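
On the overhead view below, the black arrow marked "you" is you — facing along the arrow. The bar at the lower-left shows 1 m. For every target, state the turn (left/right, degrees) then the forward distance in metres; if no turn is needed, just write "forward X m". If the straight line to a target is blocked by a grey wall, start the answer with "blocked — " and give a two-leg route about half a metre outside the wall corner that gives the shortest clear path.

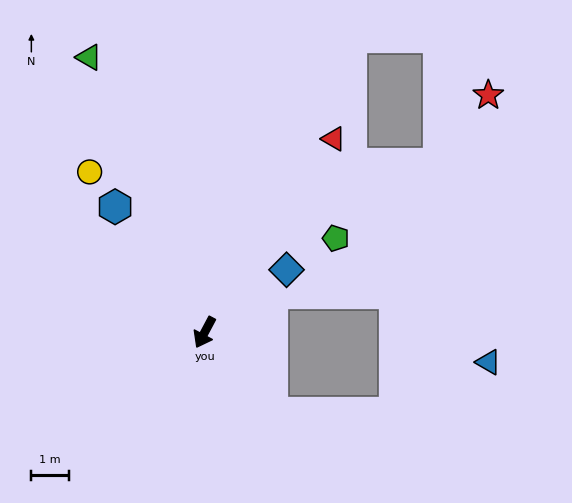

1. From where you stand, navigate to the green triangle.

turn right 129°, forward 8.0 m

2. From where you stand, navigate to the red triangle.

turn left 174°, forward 6.2 m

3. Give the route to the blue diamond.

turn left 155°, forward 2.8 m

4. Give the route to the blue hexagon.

turn right 117°, forward 4.1 m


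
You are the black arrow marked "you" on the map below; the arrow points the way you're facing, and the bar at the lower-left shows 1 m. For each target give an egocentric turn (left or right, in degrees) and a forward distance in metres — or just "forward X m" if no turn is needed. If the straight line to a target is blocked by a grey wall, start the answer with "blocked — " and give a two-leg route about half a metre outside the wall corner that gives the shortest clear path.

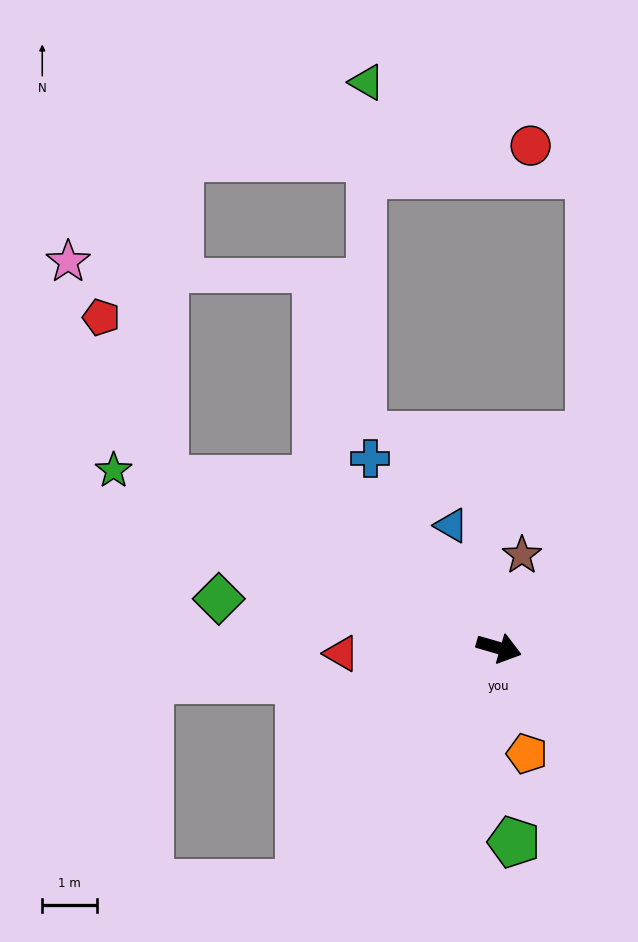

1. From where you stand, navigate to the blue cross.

turn left 140°, forward 4.2 m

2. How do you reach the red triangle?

turn right 162°, forward 2.9 m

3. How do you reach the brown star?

turn left 92°, forward 1.7 m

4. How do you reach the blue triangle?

turn left 127°, forward 2.4 m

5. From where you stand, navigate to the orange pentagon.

turn right 59°, forward 2.0 m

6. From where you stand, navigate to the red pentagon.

blocked — turn left 169°, forward 6.8 m, then turn right 41°, forward 3.2 m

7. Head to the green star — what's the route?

turn left 171°, forward 7.7 m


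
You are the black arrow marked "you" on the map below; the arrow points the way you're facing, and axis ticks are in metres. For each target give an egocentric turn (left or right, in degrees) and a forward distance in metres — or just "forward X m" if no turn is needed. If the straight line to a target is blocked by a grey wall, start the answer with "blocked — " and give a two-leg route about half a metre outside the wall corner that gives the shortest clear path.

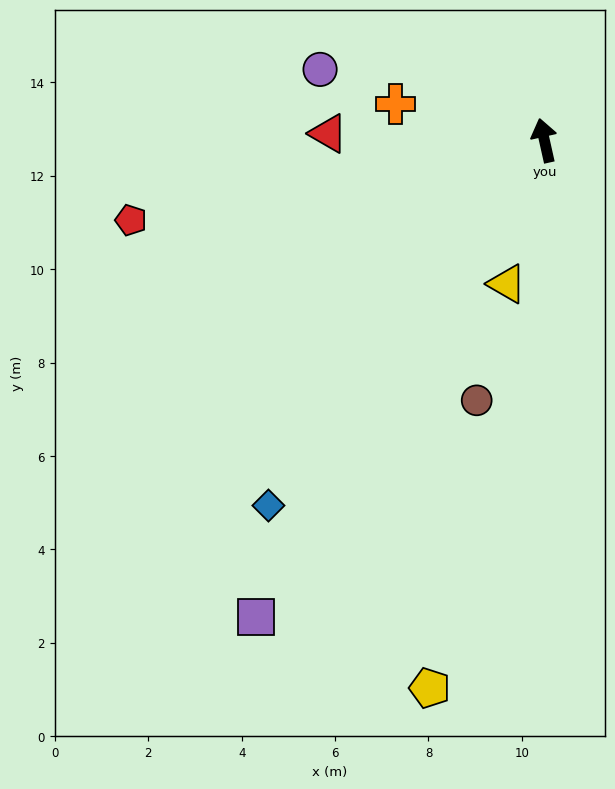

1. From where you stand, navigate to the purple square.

turn left 136°, forward 11.9 m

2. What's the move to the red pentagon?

turn left 88°, forward 9.0 m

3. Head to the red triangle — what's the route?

turn left 76°, forward 4.6 m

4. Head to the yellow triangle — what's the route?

turn left 153°, forward 3.2 m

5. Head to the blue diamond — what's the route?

turn left 130°, forward 9.8 m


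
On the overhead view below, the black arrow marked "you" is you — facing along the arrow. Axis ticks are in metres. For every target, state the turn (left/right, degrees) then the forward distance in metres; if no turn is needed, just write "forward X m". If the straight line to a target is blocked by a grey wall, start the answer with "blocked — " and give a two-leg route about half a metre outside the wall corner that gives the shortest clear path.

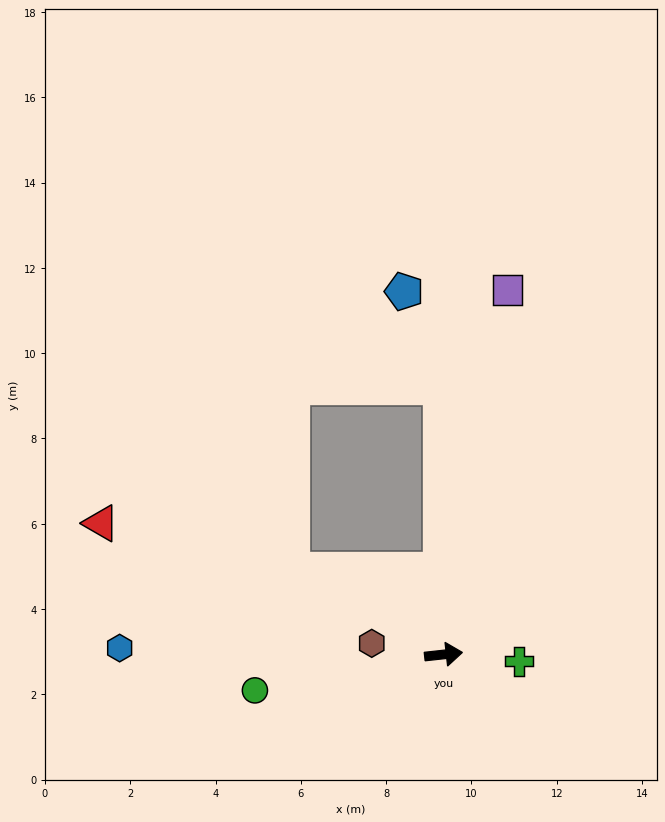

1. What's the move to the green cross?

turn right 11°, forward 1.8 m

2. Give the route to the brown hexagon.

turn left 165°, forward 1.7 m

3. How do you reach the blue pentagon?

blocked — turn left 84°, forward 6.3 m, then turn left 21°, forward 2.4 m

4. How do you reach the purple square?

turn left 74°, forward 8.7 m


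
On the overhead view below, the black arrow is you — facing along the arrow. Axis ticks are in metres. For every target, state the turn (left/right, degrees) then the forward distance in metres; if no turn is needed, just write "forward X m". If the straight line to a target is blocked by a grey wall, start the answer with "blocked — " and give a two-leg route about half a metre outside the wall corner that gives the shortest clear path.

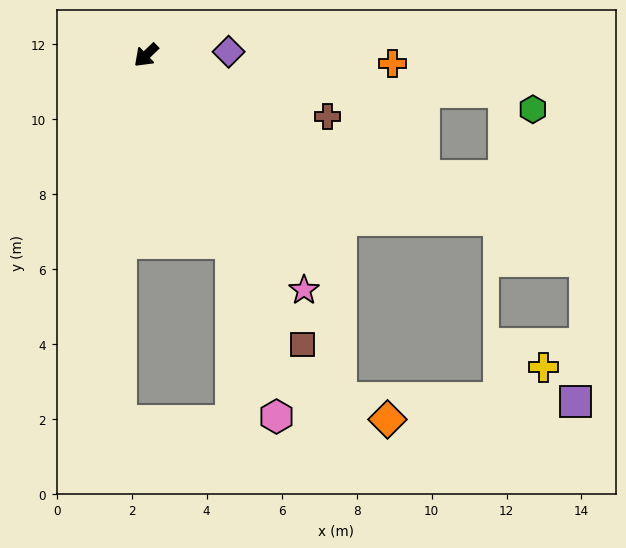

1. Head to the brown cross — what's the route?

turn left 118°, forward 5.1 m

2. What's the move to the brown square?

turn left 75°, forward 8.8 m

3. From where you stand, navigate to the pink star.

turn left 80°, forward 7.6 m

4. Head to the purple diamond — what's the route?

turn left 139°, forward 2.2 m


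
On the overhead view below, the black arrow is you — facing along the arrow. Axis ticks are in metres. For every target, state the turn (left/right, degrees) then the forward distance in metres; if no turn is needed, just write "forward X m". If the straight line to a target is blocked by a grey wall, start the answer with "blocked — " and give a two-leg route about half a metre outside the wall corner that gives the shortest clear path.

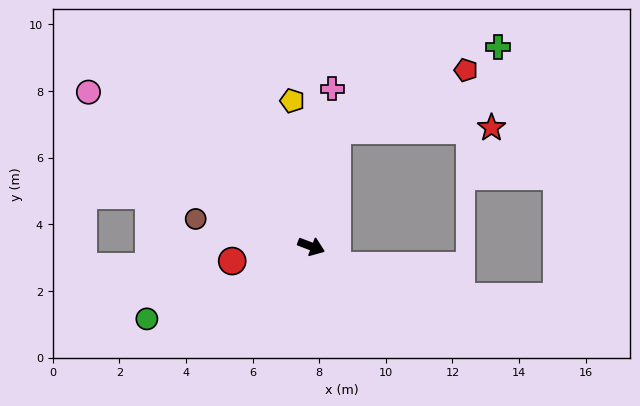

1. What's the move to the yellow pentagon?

turn left 118°, forward 4.4 m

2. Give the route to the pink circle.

turn left 166°, forward 8.1 m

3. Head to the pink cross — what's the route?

turn left 103°, forward 4.8 m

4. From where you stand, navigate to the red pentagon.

blocked — turn left 98°, forward 3.6 m, then turn right 52°, forward 4.3 m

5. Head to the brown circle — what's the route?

turn right 172°, forward 3.6 m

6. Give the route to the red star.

blocked — turn left 98°, forward 3.6 m, then turn right 76°, forward 4.6 m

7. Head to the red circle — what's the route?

turn right 149°, forward 2.4 m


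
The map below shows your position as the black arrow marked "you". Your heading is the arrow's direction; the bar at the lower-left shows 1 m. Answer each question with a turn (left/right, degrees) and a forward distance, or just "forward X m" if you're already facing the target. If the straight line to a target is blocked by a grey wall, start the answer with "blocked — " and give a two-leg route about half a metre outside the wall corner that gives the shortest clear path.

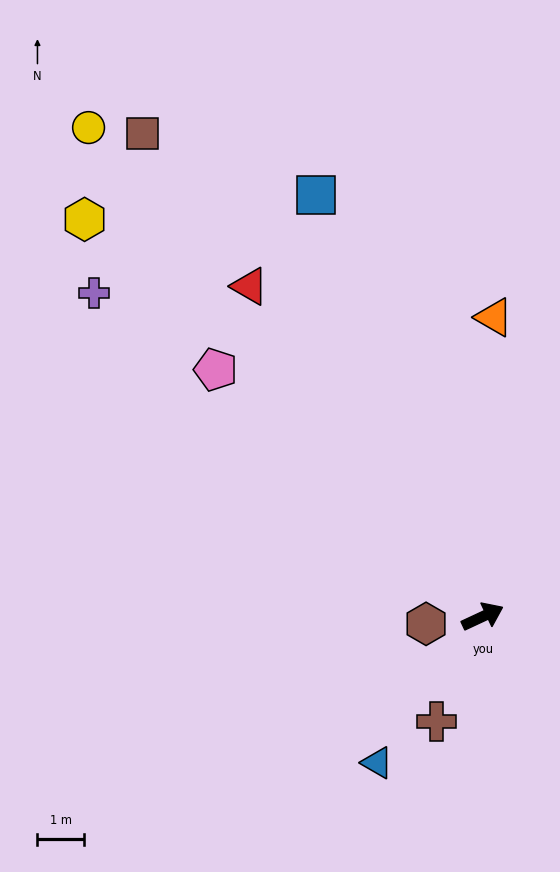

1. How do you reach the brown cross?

turn right 139°, forward 2.4 m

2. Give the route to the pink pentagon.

turn left 112°, forward 7.7 m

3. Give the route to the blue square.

turn left 87°, forward 9.6 m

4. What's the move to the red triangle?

turn left 100°, forward 8.6 m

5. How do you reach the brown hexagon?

turn left 162°, forward 1.2 m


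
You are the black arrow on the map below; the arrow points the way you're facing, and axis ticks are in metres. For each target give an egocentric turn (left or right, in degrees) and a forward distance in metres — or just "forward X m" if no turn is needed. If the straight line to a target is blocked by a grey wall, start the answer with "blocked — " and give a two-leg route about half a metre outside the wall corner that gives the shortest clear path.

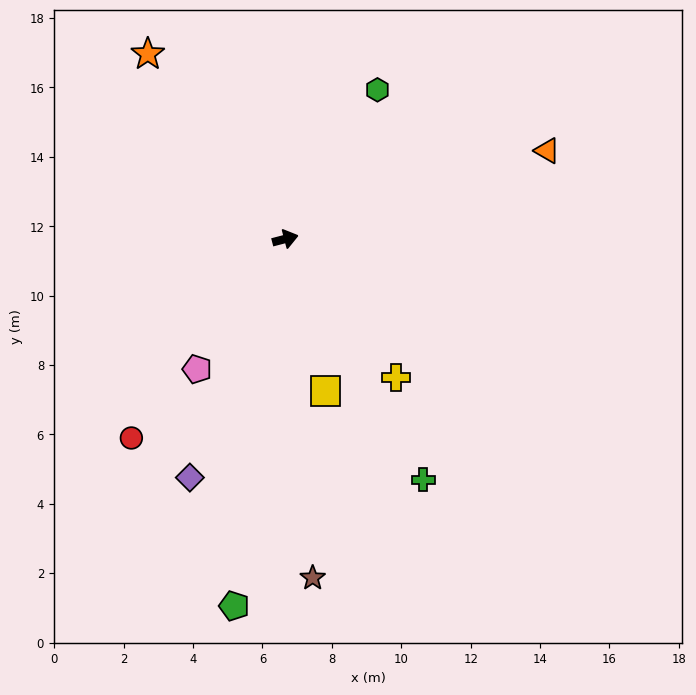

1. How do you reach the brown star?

turn right 100°, forward 9.8 m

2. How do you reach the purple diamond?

turn right 126°, forward 7.4 m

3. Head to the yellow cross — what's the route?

turn right 66°, forward 5.1 m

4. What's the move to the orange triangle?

turn left 4°, forward 8.0 m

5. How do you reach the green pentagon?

turn right 113°, forward 10.7 m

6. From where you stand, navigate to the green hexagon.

turn left 44°, forward 5.1 m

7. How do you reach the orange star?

turn left 112°, forward 6.6 m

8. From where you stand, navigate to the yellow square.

turn right 90°, forward 4.5 m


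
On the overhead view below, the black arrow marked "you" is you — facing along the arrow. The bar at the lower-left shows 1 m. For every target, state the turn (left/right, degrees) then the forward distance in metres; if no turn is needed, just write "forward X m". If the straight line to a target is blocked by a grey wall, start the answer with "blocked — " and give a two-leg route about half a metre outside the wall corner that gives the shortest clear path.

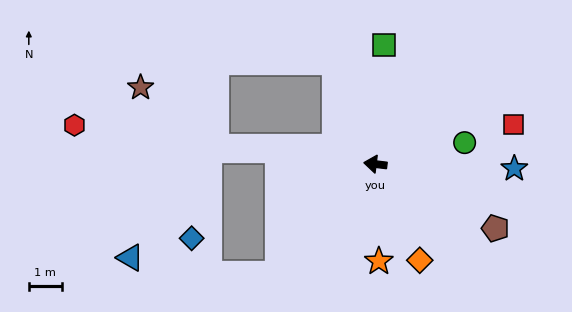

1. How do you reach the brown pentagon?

turn left 159°, forward 4.2 m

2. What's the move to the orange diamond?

turn left 122°, forward 3.2 m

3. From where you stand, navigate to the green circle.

turn right 160°, forward 2.8 m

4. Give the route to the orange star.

turn left 99°, forward 3.0 m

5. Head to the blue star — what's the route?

turn right 175°, forward 4.2 m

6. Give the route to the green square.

turn right 87°, forward 3.6 m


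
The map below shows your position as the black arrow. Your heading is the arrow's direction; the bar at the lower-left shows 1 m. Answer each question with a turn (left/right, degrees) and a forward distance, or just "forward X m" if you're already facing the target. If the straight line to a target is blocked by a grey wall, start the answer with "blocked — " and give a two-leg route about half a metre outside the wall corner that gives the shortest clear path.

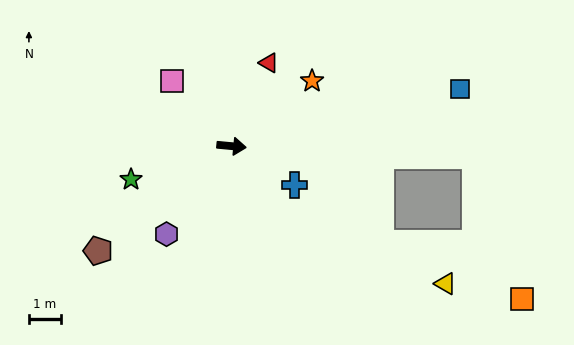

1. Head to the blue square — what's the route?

turn left 19°, forward 7.3 m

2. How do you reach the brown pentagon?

turn right 137°, forward 5.3 m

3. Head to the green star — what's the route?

turn right 156°, forward 3.3 m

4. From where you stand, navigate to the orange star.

turn left 44°, forward 3.2 m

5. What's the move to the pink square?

turn left 138°, forward 2.7 m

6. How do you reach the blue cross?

turn right 26°, forward 2.3 m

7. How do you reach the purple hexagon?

turn right 121°, forward 3.4 m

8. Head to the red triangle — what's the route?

turn left 71°, forward 2.8 m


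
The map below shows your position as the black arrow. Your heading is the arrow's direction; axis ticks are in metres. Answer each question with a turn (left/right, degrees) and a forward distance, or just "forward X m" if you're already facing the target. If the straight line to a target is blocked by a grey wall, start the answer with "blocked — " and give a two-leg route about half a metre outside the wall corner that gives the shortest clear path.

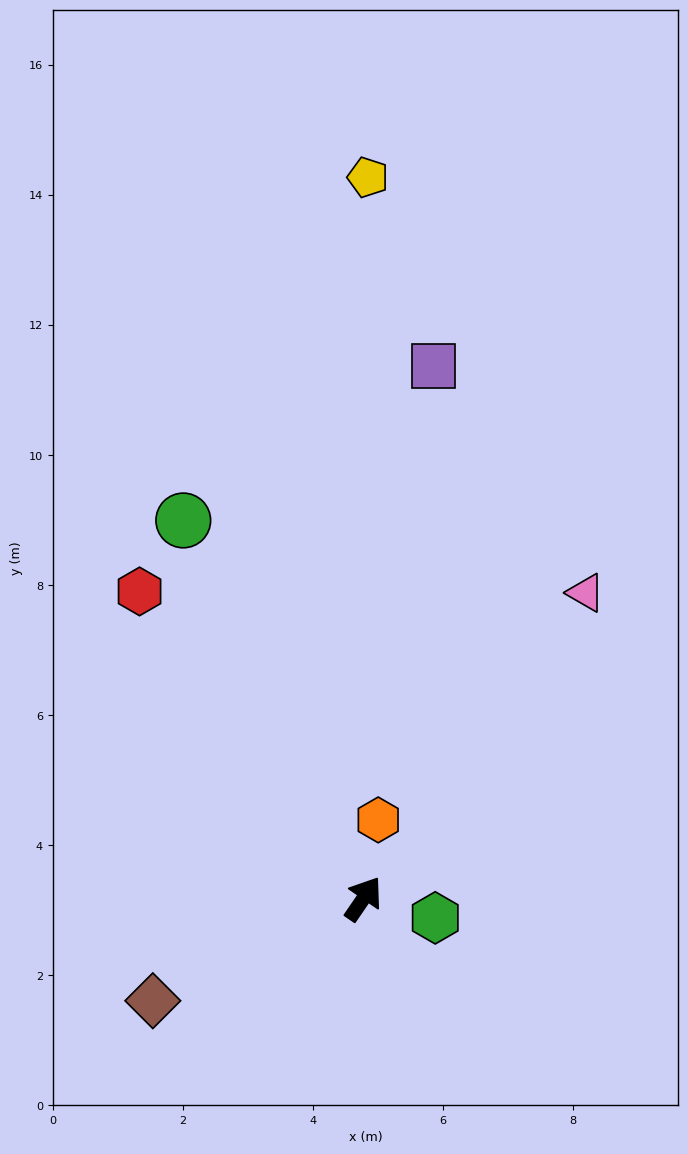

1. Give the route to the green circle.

turn left 60°, forward 6.4 m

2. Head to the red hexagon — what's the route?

turn left 71°, forward 5.8 m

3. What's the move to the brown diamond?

turn left 150°, forward 3.6 m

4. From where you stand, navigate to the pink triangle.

forward 5.8 m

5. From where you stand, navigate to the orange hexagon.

turn left 24°, forward 1.2 m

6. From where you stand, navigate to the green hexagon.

turn right 71°, forward 1.1 m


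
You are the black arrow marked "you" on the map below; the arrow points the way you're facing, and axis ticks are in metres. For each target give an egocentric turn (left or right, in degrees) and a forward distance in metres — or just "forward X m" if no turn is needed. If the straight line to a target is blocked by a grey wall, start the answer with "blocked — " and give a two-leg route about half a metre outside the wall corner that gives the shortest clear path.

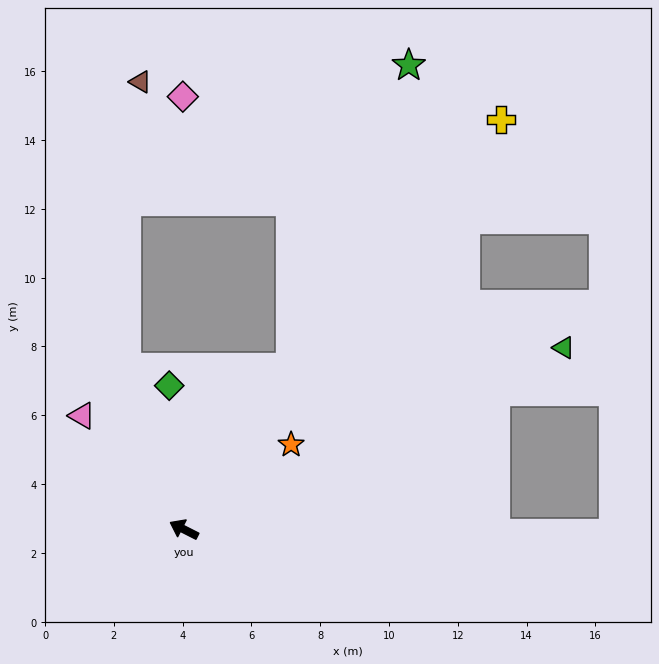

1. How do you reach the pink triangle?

turn right 21°, forward 4.4 m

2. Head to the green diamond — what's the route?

turn right 57°, forward 4.2 m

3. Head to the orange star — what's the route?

turn right 115°, forward 4.0 m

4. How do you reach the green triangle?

turn right 128°, forward 12.2 m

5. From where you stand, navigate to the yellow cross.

turn right 101°, forward 15.1 m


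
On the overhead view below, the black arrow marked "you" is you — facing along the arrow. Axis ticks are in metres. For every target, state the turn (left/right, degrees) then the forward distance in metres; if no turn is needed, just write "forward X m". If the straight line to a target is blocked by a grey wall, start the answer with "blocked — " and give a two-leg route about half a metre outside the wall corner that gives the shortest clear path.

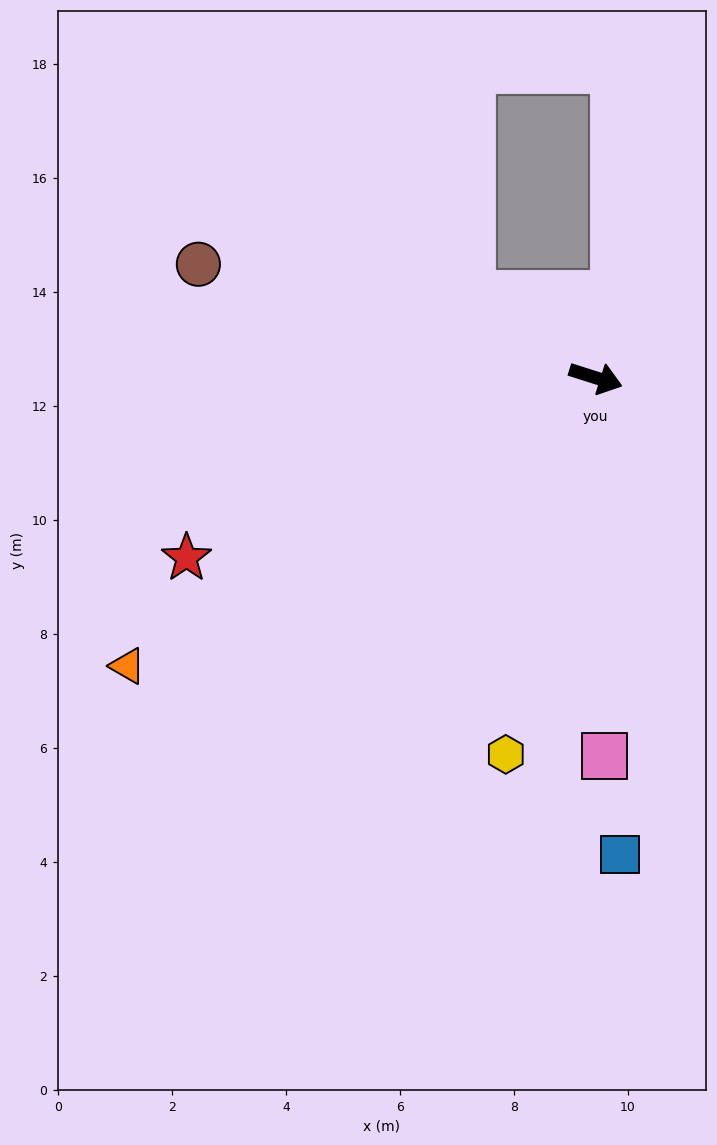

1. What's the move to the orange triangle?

turn right 131°, forward 9.6 m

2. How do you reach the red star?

turn right 139°, forward 7.8 m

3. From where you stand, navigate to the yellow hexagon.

turn right 86°, forward 6.8 m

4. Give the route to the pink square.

turn right 71°, forward 6.6 m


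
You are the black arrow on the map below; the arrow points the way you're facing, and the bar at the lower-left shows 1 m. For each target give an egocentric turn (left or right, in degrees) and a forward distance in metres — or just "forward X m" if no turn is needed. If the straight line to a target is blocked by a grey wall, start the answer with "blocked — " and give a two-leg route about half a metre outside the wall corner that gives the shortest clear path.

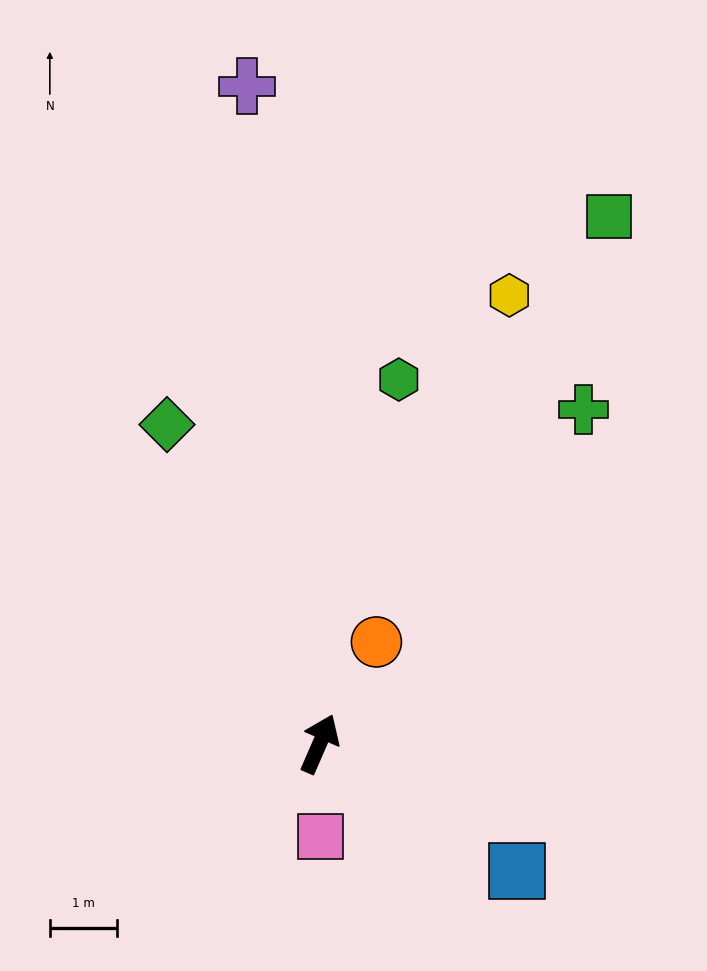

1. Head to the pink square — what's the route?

turn right 156°, forward 1.4 m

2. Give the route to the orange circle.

turn right 6°, forward 1.7 m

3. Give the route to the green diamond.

turn left 49°, forward 5.3 m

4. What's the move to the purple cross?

turn left 30°, forward 9.8 m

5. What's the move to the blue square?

turn right 99°, forward 3.5 m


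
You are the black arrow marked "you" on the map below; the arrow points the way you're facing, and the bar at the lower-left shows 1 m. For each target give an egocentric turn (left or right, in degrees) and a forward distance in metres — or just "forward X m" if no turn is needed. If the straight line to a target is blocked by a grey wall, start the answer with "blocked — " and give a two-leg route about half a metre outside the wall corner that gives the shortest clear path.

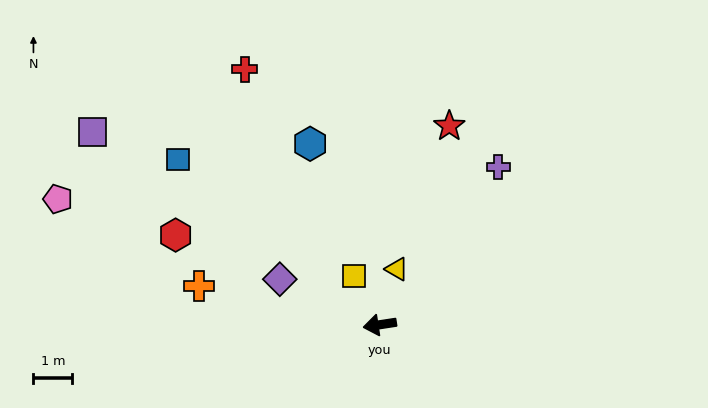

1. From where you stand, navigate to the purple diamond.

turn right 33°, forward 2.8 m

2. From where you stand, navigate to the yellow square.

turn right 70°, forward 1.4 m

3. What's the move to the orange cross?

turn right 21°, forward 4.8 m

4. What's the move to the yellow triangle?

turn right 116°, forward 1.5 m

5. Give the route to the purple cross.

turn right 136°, forward 5.1 m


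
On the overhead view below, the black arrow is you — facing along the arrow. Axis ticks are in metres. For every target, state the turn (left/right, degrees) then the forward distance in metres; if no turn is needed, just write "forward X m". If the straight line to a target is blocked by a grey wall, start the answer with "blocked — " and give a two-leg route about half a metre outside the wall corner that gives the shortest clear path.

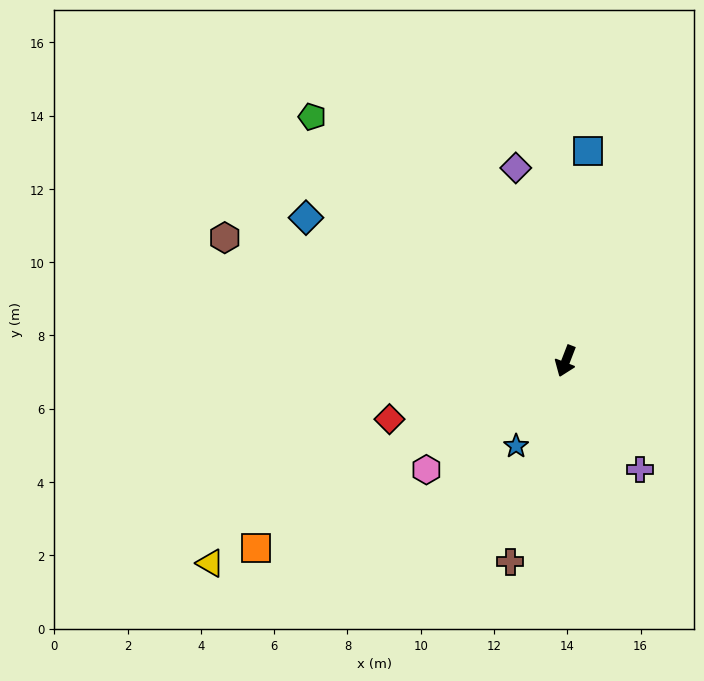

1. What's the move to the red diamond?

turn right 51°, forward 5.1 m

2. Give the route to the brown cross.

turn left 6°, forward 5.7 m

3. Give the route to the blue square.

turn right 165°, forward 5.8 m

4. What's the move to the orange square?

turn right 38°, forward 9.9 m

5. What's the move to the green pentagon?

turn right 113°, forward 9.6 m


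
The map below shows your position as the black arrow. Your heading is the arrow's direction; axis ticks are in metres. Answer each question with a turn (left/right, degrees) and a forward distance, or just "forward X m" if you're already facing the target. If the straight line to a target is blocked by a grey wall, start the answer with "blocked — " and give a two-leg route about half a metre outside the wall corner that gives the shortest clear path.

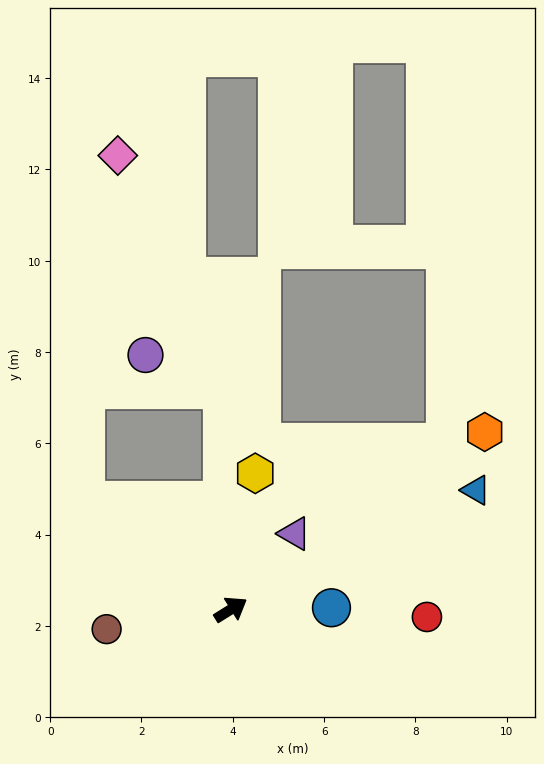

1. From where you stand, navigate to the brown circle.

turn left 157°, forward 2.8 m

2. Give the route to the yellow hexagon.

turn left 48°, forward 3.0 m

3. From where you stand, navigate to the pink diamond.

blocked — turn left 60°, forward 4.8 m, then turn left 22°, forward 5.6 m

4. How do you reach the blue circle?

turn right 31°, forward 2.2 m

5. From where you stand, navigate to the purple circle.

blocked — turn left 60°, forward 4.8 m, then turn left 64°, forward 1.8 m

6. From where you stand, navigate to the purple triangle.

turn left 18°, forward 2.2 m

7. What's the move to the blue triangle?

turn right 6°, forward 6.0 m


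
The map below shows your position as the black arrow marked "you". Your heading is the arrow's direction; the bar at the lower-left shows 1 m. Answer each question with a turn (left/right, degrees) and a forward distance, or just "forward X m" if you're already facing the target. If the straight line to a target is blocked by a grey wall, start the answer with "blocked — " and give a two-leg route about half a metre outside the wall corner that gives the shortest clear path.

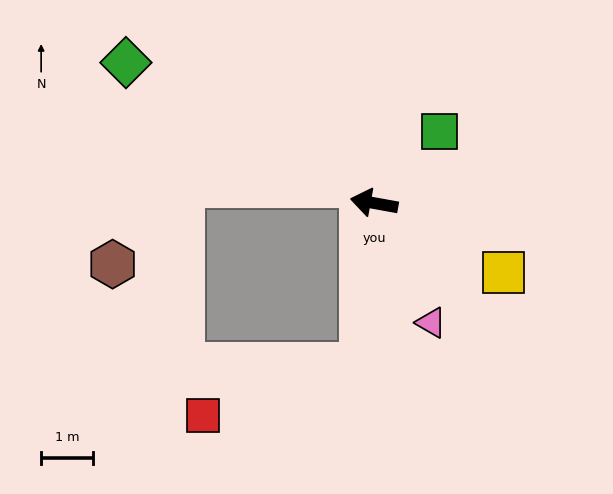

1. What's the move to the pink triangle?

turn left 126°, forward 2.6 m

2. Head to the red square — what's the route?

blocked — turn left 96°, forward 3.1 m, then turn right 68°, forward 3.2 m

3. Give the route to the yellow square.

turn left 162°, forward 2.9 m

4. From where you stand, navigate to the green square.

turn right 122°, forward 1.9 m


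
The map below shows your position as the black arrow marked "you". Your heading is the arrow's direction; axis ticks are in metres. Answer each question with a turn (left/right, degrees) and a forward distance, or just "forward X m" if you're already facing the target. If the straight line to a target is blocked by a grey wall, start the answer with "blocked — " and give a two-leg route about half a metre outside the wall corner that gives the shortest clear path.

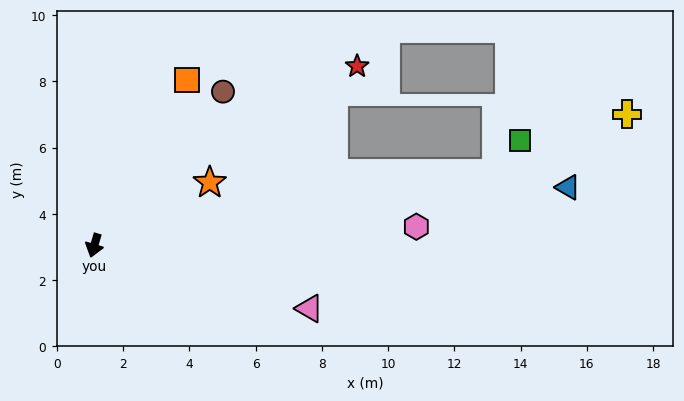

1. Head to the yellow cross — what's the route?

blocked — turn left 117°, forward 12.3 m, then turn left 14°, forward 4.3 m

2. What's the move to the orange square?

turn left 167°, forward 5.7 m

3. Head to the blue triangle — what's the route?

turn left 114°, forward 14.4 m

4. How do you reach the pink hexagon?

turn left 110°, forward 9.7 m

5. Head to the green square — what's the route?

blocked — turn left 117°, forward 12.3 m, then turn left 43°, forward 1.2 m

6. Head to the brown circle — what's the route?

turn left 157°, forward 6.1 m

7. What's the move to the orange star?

turn left 135°, forward 4.0 m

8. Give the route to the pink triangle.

turn left 90°, forward 6.8 m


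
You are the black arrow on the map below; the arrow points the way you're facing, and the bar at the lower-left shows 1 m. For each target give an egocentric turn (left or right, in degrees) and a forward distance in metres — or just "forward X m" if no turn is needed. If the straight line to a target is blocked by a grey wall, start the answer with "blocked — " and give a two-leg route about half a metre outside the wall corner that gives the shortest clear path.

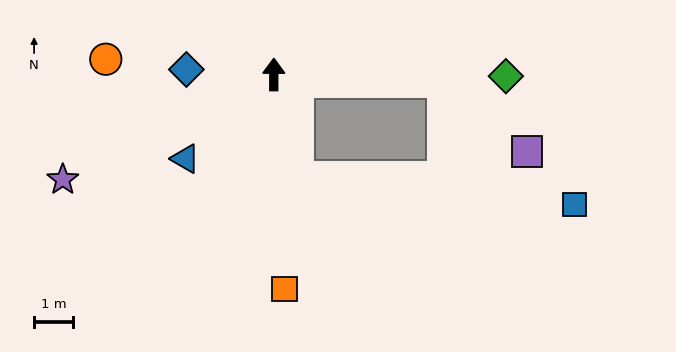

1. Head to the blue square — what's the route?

blocked — turn right 167°, forward 2.7 m, then turn left 72°, forward 7.1 m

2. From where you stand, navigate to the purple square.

blocked — turn right 92°, forward 4.3 m, then turn right 38°, forward 2.8 m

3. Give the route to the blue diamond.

turn left 87°, forward 2.2 m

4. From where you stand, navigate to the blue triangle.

turn left 134°, forward 3.1 m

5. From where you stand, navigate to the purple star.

turn left 117°, forward 6.0 m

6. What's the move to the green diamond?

turn right 90°, forward 5.9 m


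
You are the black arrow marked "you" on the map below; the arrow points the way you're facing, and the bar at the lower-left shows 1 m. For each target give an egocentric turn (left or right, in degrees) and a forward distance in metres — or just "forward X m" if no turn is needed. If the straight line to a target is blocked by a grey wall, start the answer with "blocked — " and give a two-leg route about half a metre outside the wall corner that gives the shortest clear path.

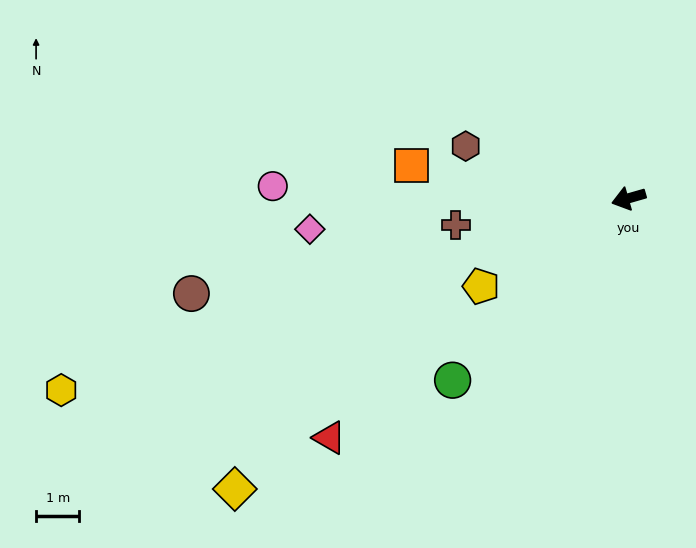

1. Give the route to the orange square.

turn right 25°, forward 5.1 m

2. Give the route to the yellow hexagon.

turn left 3°, forward 13.8 m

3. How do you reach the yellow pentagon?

turn left 15°, forward 4.0 m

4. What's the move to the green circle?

turn left 30°, forward 5.8 m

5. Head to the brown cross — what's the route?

turn right 7°, forward 4.0 m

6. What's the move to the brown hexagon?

turn right 34°, forward 3.9 m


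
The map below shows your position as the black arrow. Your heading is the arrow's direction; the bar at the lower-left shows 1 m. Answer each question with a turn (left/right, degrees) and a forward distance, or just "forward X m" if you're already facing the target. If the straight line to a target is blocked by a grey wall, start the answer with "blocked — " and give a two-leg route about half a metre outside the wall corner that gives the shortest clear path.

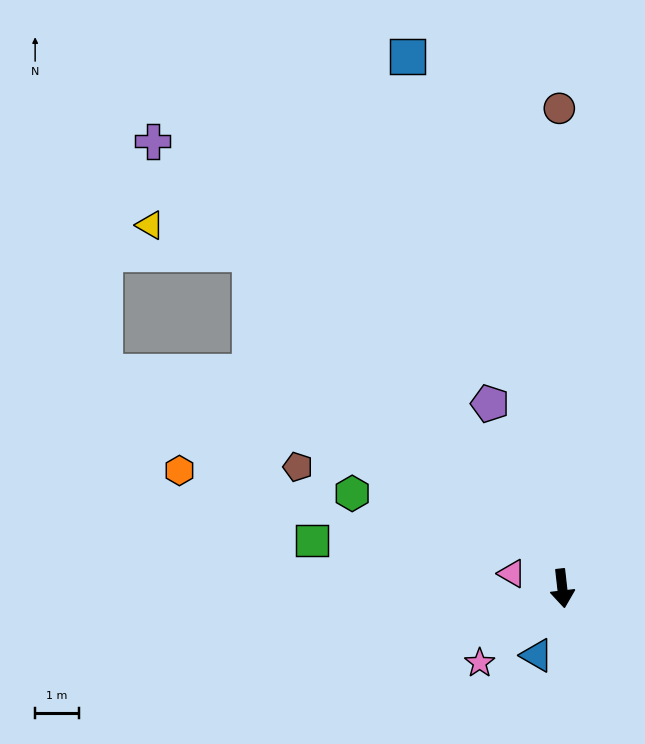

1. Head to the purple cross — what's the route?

turn right 144°, forward 13.9 m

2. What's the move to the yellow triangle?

blocked — turn right 144°, forward 10.5 m, then turn left 32°, forward 2.4 m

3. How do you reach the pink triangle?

turn right 113°, forward 1.2 m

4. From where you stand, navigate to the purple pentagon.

turn right 165°, forward 4.5 m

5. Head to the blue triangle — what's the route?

turn right 27°, forward 1.6 m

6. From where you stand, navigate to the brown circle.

turn left 174°, forward 11.0 m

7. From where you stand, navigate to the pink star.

turn right 54°, forward 2.5 m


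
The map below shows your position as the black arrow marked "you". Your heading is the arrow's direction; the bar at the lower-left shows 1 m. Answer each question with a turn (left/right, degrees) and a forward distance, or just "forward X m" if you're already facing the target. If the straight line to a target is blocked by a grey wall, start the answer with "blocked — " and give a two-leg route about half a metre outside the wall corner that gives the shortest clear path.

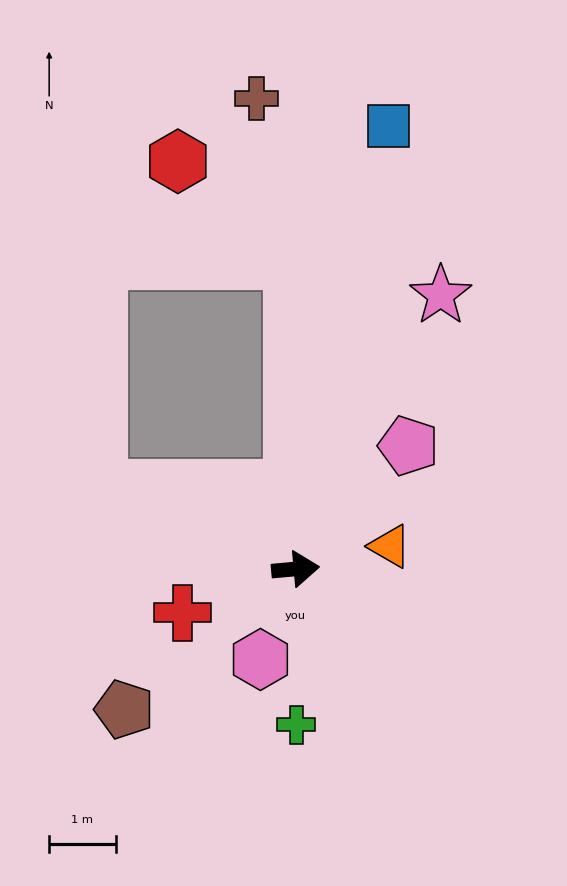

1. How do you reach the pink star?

turn left 57°, forward 4.6 m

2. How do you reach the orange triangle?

turn left 8°, forward 1.5 m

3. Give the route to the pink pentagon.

turn left 42°, forward 2.5 m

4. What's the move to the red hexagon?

blocked — turn left 85°, forward 4.6 m, then turn left 49°, forward 2.3 m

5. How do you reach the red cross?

turn right 164°, forward 1.8 m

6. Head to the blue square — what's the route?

turn left 73°, forward 6.8 m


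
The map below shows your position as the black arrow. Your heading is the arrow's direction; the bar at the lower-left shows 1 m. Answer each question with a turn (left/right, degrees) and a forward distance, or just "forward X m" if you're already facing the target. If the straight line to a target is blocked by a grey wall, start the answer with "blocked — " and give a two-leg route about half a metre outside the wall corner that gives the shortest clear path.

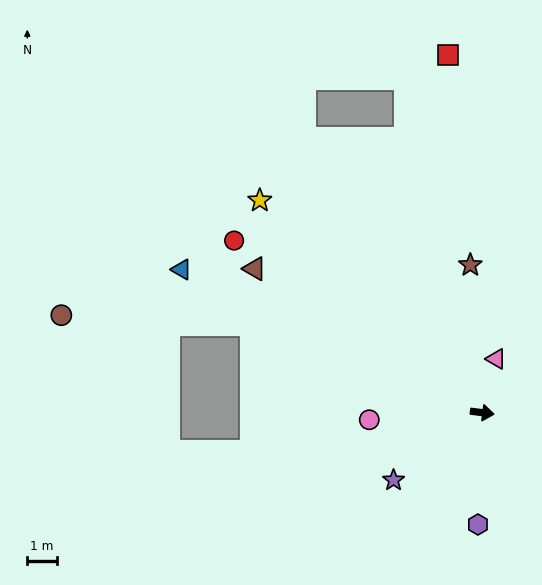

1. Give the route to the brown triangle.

turn left 155°, forward 9.2 m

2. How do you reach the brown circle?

blocked — turn left 166°, forward 8.4 m, then turn left 19°, forward 6.5 m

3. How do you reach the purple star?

turn right 135°, forward 3.8 m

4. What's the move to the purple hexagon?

turn right 85°, forward 3.8 m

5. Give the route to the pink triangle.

turn left 83°, forward 1.9 m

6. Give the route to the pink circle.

turn right 169°, forward 3.9 m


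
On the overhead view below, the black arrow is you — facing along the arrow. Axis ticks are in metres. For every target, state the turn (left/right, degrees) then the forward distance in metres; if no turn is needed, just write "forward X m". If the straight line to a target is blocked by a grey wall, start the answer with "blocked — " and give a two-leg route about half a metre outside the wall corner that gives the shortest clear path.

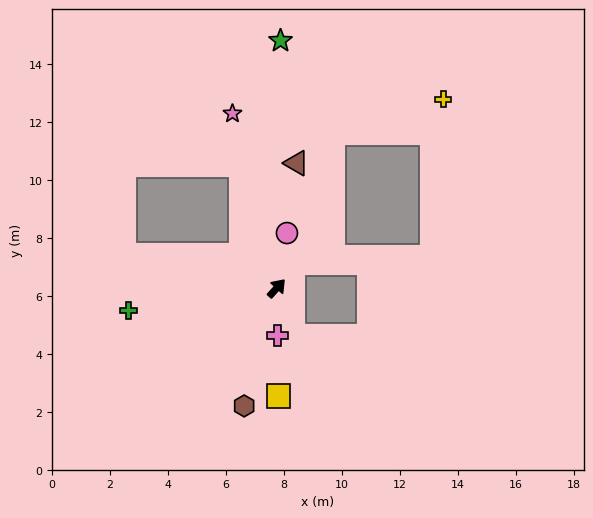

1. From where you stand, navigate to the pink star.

turn left 56°, forward 6.2 m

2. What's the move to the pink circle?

turn left 32°, forward 1.9 m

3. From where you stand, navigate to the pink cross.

turn right 137°, forward 1.6 m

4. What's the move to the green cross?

turn left 141°, forward 5.2 m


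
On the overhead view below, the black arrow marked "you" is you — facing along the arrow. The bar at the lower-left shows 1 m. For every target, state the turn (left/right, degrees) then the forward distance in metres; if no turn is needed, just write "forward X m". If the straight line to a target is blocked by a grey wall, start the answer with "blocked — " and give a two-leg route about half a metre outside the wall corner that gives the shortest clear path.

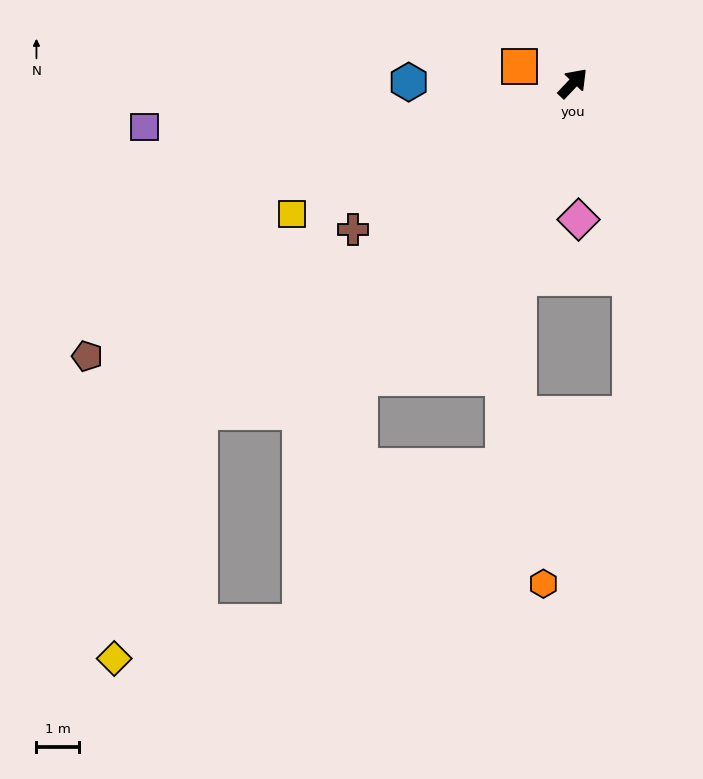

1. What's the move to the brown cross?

turn left 167°, forward 6.2 m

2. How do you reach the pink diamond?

turn right 134°, forward 3.2 m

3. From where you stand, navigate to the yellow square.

turn left 158°, forward 7.2 m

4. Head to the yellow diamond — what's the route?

blocked — turn left 175°, forward 11.6 m, then turn left 29°, forward 6.1 m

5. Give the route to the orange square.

turn left 116°, forward 1.3 m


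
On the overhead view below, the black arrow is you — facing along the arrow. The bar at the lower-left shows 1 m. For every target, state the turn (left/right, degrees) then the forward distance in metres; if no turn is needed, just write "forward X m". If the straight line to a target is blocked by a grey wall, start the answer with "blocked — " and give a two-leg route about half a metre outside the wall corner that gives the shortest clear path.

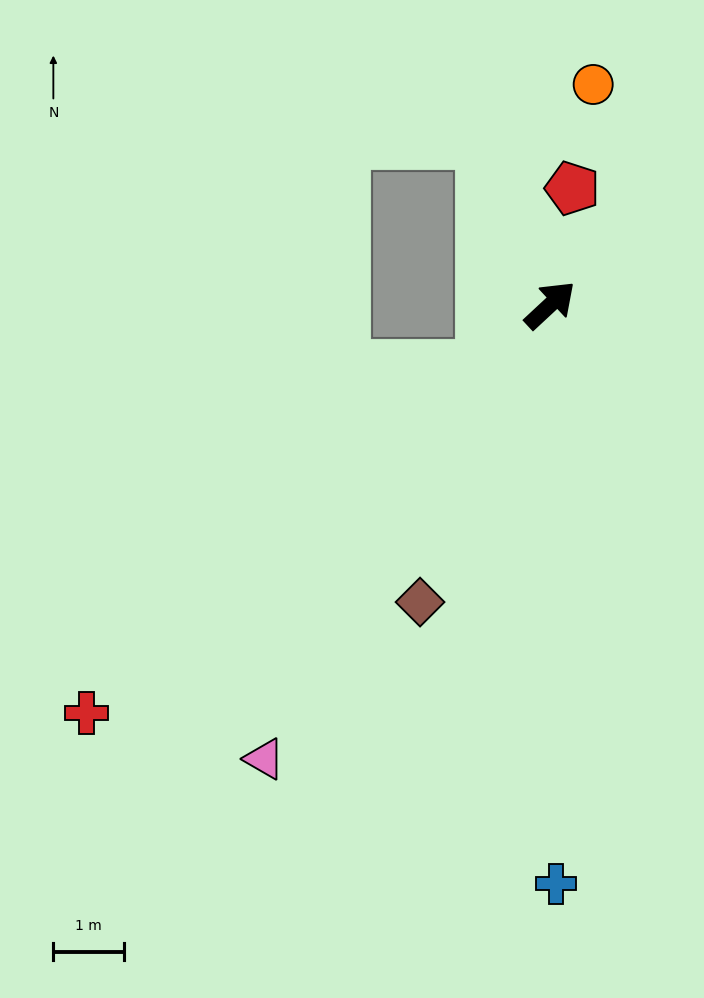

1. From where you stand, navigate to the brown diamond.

turn right 157°, forward 4.6 m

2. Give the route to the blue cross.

turn right 132°, forward 8.2 m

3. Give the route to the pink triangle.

turn right 165°, forward 7.6 m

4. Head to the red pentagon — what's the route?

turn left 36°, forward 1.7 m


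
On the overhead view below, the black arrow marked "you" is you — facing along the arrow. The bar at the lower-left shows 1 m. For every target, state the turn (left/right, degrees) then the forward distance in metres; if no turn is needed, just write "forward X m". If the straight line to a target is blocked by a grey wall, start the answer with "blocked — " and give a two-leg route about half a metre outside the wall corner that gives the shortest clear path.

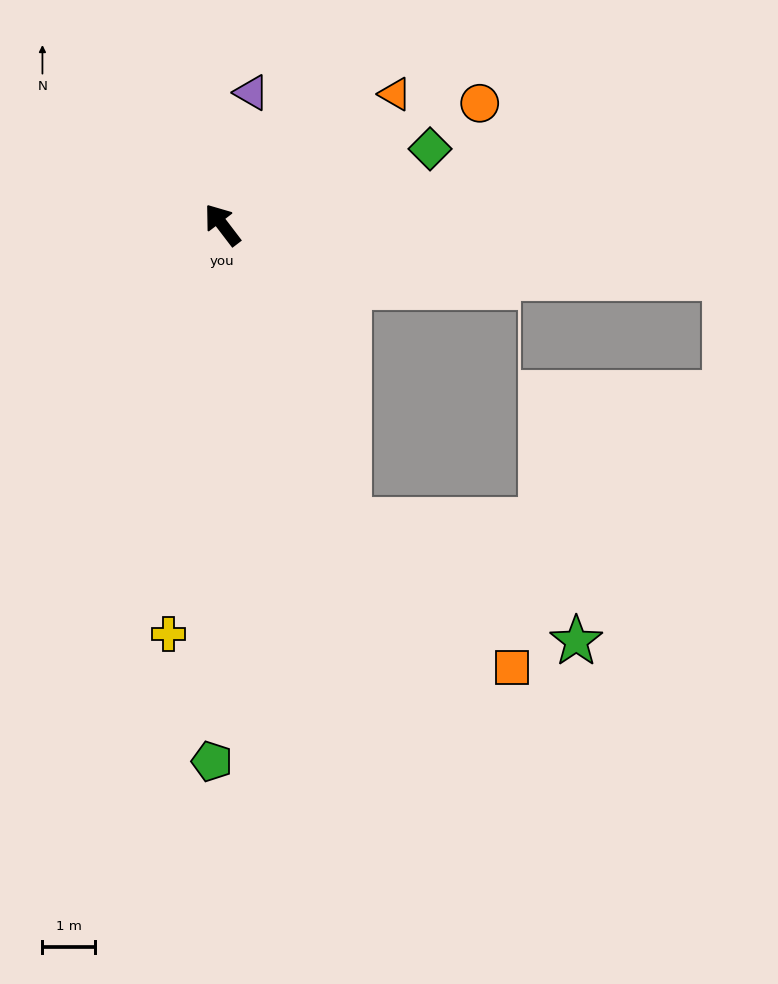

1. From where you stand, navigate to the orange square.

blocked — turn left 166°, forward 6.1 m, then turn left 24°, forward 4.2 m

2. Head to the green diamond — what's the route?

turn right 107°, forward 4.2 m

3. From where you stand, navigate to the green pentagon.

turn left 142°, forward 10.1 m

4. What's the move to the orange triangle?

turn right 90°, forward 4.1 m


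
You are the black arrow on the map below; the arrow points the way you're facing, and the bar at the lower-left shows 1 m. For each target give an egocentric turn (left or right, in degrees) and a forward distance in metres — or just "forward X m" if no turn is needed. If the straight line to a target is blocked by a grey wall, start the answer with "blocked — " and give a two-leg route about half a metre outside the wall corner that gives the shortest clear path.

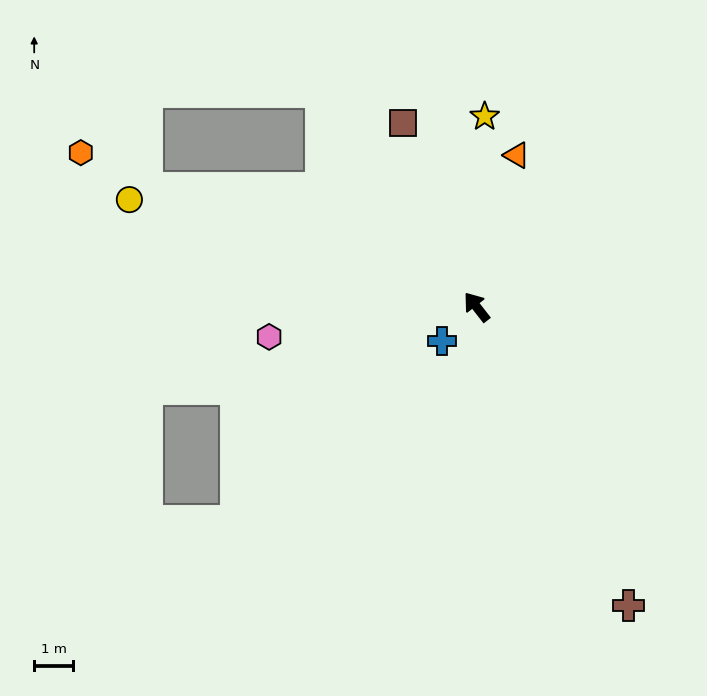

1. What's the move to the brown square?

turn right 16°, forward 5.1 m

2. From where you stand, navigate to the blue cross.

turn left 97°, forward 1.2 m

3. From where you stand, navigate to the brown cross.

turn left 169°, forward 8.6 m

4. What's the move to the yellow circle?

turn left 35°, forward 9.3 m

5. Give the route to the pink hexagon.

turn left 60°, forward 5.4 m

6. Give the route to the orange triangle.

turn right 53°, forward 4.0 m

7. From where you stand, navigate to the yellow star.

turn right 40°, forward 4.9 m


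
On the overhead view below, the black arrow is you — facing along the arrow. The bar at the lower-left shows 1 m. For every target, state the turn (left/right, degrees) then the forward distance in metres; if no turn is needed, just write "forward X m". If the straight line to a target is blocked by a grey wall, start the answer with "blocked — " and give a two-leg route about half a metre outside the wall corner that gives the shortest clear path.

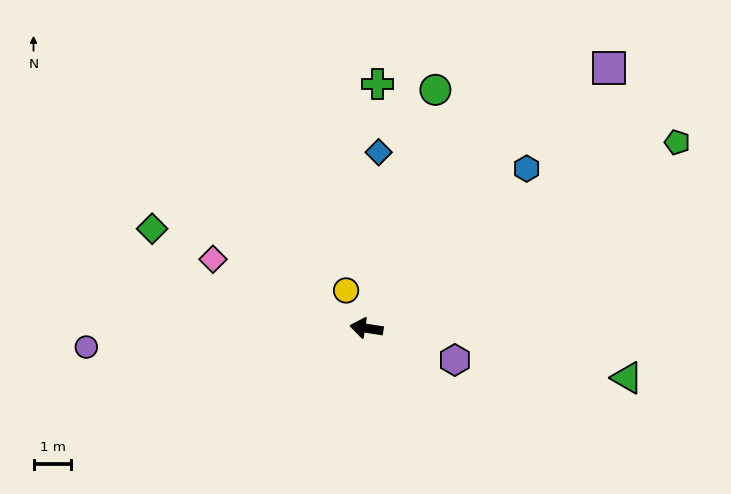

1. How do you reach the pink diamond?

turn right 15°, forward 4.4 m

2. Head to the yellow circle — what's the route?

turn right 53°, forward 1.1 m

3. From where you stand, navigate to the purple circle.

turn left 13°, forward 7.4 m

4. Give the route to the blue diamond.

turn right 85°, forward 4.7 m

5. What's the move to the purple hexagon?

turn left 169°, forward 2.5 m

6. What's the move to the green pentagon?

turn right 140°, forward 9.6 m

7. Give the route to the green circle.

turn right 97°, forward 6.6 m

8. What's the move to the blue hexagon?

turn right 126°, forward 6.0 m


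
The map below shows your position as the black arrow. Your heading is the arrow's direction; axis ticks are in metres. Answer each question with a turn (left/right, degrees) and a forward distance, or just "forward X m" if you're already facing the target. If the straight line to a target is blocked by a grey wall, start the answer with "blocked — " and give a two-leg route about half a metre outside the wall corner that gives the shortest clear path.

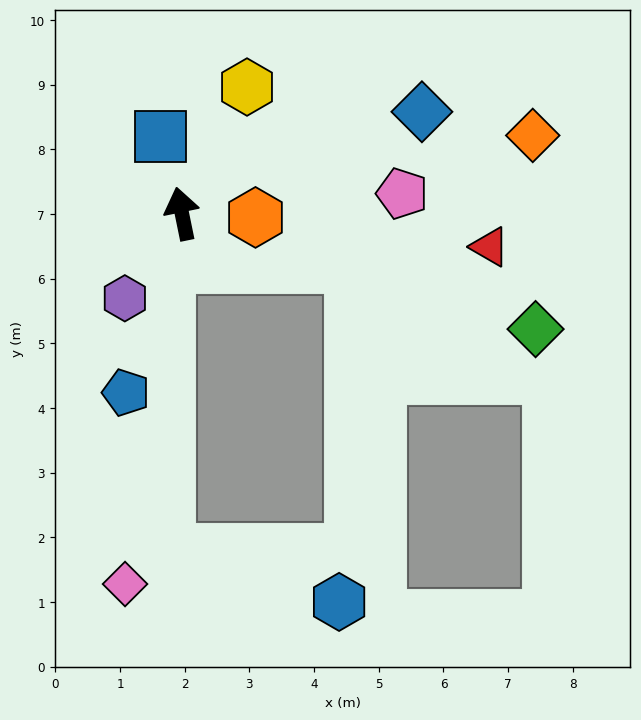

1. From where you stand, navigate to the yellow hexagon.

turn right 39°, forward 2.2 m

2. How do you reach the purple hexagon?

turn left 134°, forward 1.6 m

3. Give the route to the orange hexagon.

turn right 105°, forward 1.1 m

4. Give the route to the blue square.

turn left 4°, forward 1.2 m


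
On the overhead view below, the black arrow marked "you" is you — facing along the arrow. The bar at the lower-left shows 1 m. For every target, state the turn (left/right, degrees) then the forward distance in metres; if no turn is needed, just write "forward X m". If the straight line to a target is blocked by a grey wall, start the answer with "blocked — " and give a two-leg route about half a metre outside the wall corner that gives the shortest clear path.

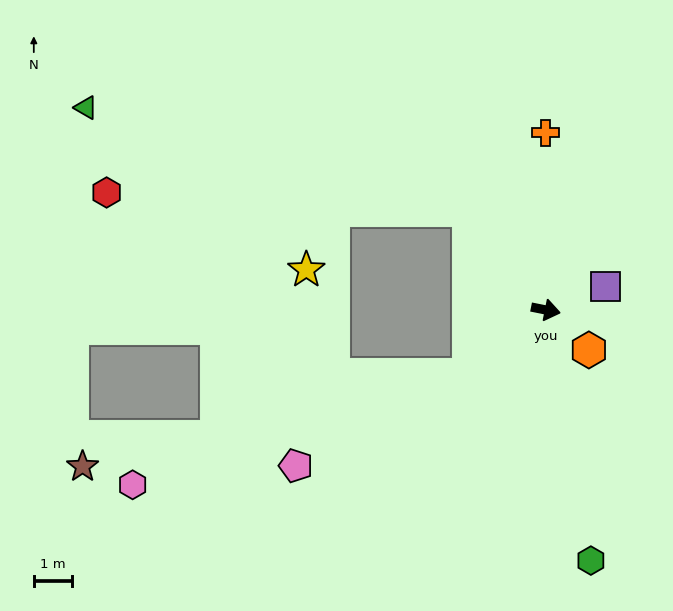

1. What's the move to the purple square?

turn left 33°, forward 1.6 m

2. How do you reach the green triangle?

blocked — turn left 139°, forward 3.2 m, then turn left 37°, forward 10.2 m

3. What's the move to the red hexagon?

blocked — turn left 139°, forward 3.2 m, then turn left 49°, forward 9.4 m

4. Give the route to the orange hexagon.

turn right 32°, forward 1.5 m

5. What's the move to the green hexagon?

turn right 68°, forward 6.6 m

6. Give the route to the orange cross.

turn left 101°, forward 4.6 m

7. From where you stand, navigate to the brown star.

blocked — turn right 129°, forward 2.6 m, then turn right 26°, forward 10.3 m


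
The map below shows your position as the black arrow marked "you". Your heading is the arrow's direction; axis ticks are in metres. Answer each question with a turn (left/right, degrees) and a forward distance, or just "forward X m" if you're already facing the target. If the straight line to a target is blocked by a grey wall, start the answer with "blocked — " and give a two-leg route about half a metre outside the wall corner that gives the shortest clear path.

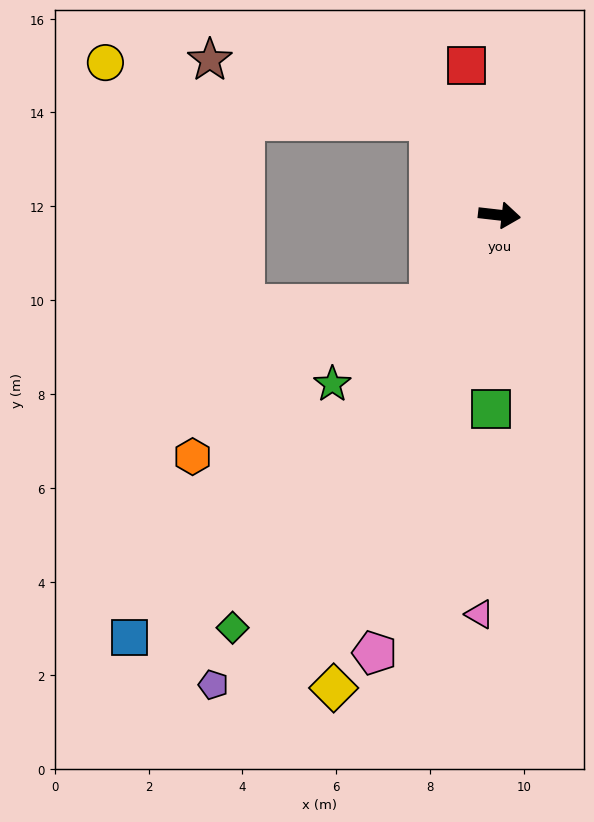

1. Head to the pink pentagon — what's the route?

turn right 99°, forward 9.7 m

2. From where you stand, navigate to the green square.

turn right 86°, forward 4.1 m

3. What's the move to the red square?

turn left 109°, forward 3.3 m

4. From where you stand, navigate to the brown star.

blocked — turn left 133°, forward 2.5 m, then turn left 38°, forward 4.8 m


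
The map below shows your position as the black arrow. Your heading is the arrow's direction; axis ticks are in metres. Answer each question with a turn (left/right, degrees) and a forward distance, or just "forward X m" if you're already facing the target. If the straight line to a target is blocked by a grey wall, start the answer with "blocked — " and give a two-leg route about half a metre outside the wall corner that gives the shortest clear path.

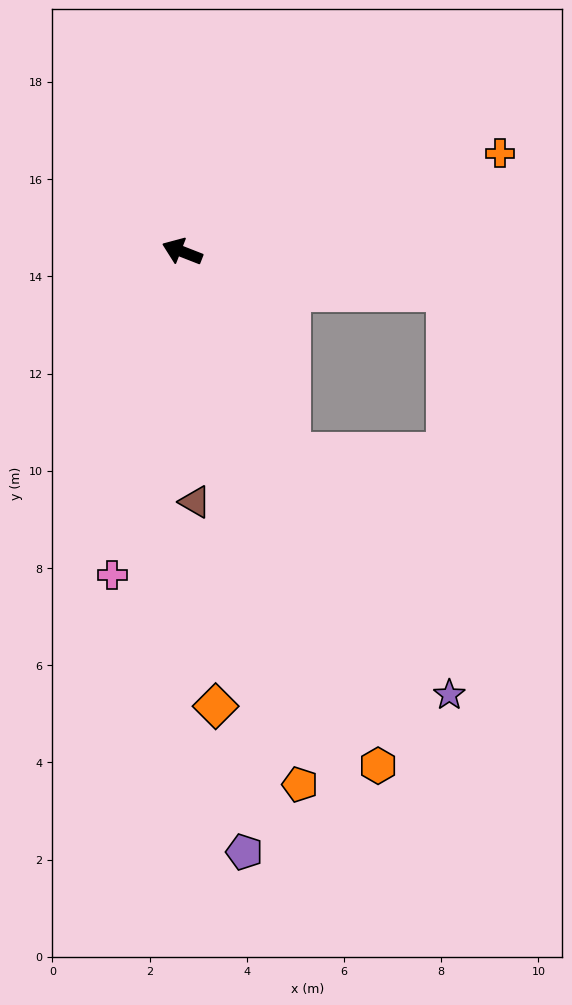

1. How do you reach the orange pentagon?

turn left 124°, forward 11.2 m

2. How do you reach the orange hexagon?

turn left 132°, forward 11.3 m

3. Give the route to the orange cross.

turn right 141°, forward 6.8 m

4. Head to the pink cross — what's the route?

turn left 99°, forward 6.8 m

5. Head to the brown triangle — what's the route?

turn left 114°, forward 5.2 m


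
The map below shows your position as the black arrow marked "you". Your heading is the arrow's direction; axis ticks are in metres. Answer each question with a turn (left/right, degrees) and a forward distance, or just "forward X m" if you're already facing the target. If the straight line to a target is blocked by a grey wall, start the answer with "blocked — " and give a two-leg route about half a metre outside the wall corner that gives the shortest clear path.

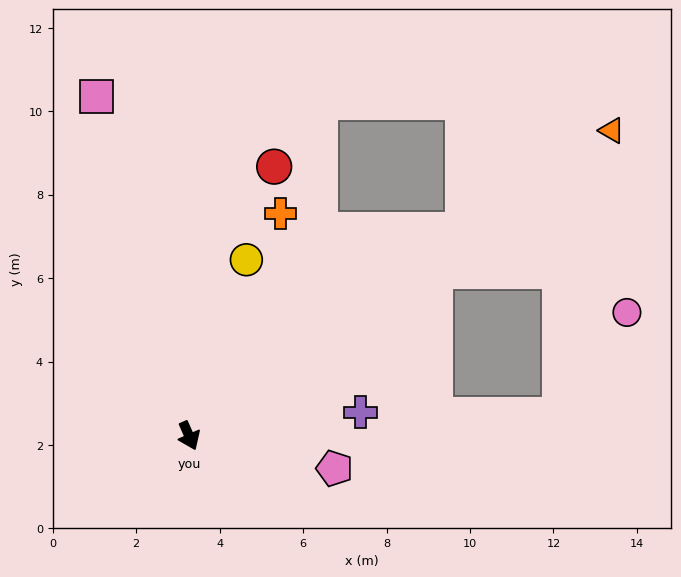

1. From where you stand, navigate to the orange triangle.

turn left 102°, forward 12.5 m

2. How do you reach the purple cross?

turn left 74°, forward 4.1 m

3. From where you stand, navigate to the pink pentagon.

turn left 54°, forward 3.6 m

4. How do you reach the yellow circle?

turn left 138°, forward 4.4 m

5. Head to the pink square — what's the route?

turn left 172°, forward 8.4 m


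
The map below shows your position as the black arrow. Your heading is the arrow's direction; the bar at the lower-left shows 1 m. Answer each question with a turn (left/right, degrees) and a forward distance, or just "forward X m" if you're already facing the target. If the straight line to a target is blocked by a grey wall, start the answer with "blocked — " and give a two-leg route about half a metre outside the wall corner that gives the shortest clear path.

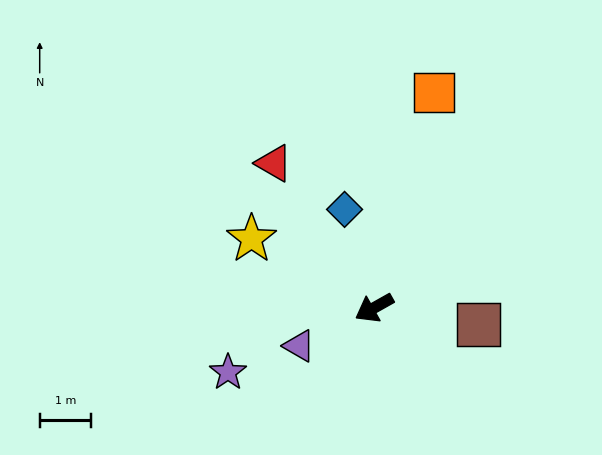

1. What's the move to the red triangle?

turn right 85°, forward 3.4 m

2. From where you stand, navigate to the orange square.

turn right 135°, forward 4.4 m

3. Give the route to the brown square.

turn left 142°, forward 2.1 m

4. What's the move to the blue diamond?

turn right 103°, forward 2.0 m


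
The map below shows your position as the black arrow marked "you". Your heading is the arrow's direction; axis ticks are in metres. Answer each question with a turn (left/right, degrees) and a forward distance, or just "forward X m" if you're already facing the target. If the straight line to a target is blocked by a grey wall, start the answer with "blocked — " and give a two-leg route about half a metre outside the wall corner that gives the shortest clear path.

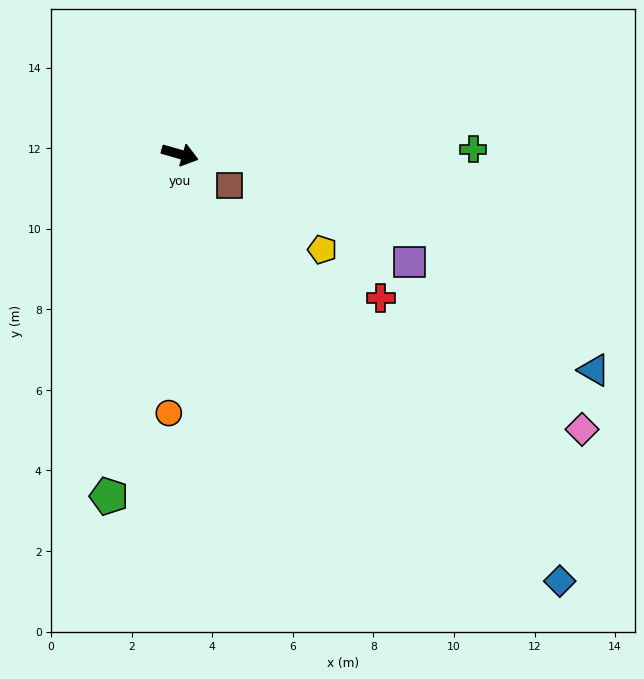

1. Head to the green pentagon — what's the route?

turn right 86°, forward 8.7 m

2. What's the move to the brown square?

turn right 16°, forward 1.5 m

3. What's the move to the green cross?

turn left 17°, forward 7.3 m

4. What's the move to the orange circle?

turn right 76°, forward 6.4 m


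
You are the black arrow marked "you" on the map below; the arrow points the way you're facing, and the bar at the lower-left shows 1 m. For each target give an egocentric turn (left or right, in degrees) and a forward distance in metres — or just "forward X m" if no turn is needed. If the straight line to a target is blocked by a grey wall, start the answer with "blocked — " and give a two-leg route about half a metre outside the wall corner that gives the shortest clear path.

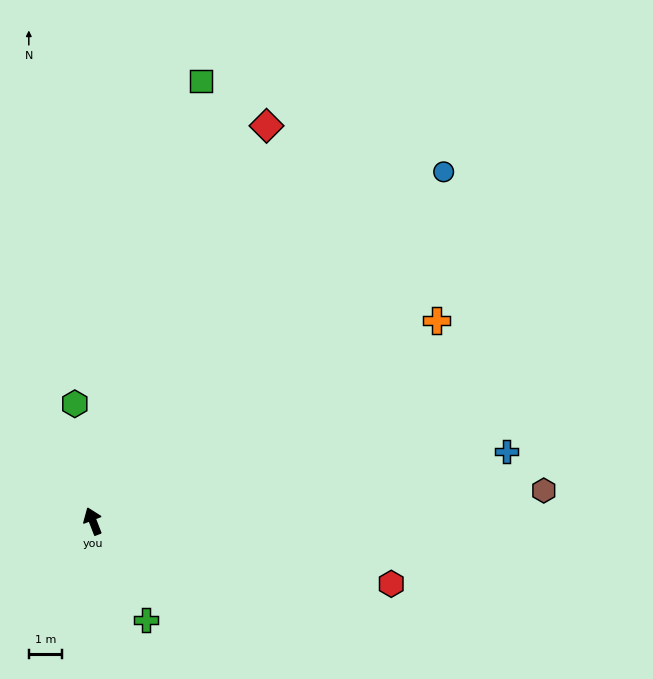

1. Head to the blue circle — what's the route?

turn right 66°, forward 14.9 m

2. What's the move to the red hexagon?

turn right 123°, forward 9.2 m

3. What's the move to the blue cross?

turn right 102°, forward 12.6 m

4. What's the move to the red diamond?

turn right 45°, forward 13.0 m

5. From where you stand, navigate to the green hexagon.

turn right 12°, forward 3.6 m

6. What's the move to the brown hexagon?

turn right 107°, forward 13.6 m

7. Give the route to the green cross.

turn right 173°, forward 3.4 m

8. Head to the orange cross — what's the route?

turn right 81°, forward 12.0 m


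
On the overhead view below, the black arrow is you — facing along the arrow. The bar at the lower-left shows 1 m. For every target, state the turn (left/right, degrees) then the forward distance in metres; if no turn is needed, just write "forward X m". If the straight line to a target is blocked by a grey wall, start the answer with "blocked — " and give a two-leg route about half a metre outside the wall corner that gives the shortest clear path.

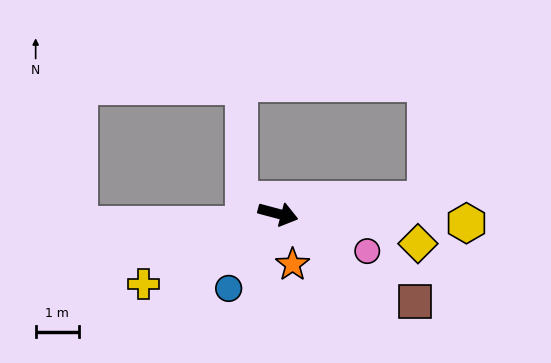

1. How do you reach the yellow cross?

turn right 138°, forward 3.5 m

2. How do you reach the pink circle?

turn right 8°, forward 2.3 m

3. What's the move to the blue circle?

turn right 109°, forward 2.1 m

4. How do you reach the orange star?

turn right 59°, forward 1.2 m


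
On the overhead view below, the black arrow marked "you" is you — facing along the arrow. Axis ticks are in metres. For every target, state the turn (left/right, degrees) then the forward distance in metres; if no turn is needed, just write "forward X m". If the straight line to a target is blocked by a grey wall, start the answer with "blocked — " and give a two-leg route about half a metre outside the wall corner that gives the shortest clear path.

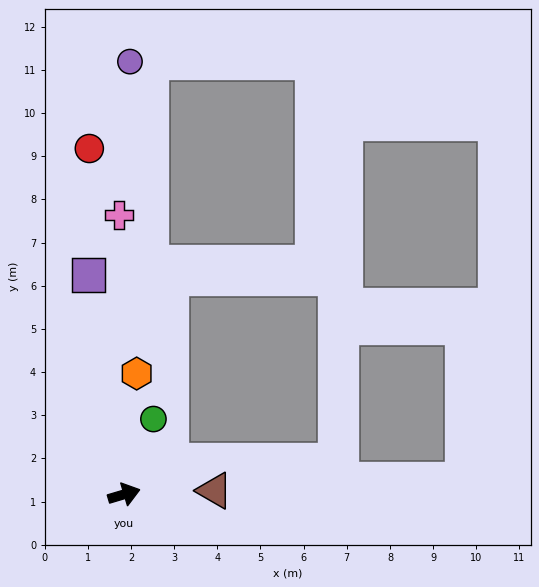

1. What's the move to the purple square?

turn left 83°, forward 5.1 m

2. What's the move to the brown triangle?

turn right 14°, forward 2.1 m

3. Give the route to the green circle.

turn left 52°, forward 1.9 m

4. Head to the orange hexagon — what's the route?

turn left 67°, forward 2.8 m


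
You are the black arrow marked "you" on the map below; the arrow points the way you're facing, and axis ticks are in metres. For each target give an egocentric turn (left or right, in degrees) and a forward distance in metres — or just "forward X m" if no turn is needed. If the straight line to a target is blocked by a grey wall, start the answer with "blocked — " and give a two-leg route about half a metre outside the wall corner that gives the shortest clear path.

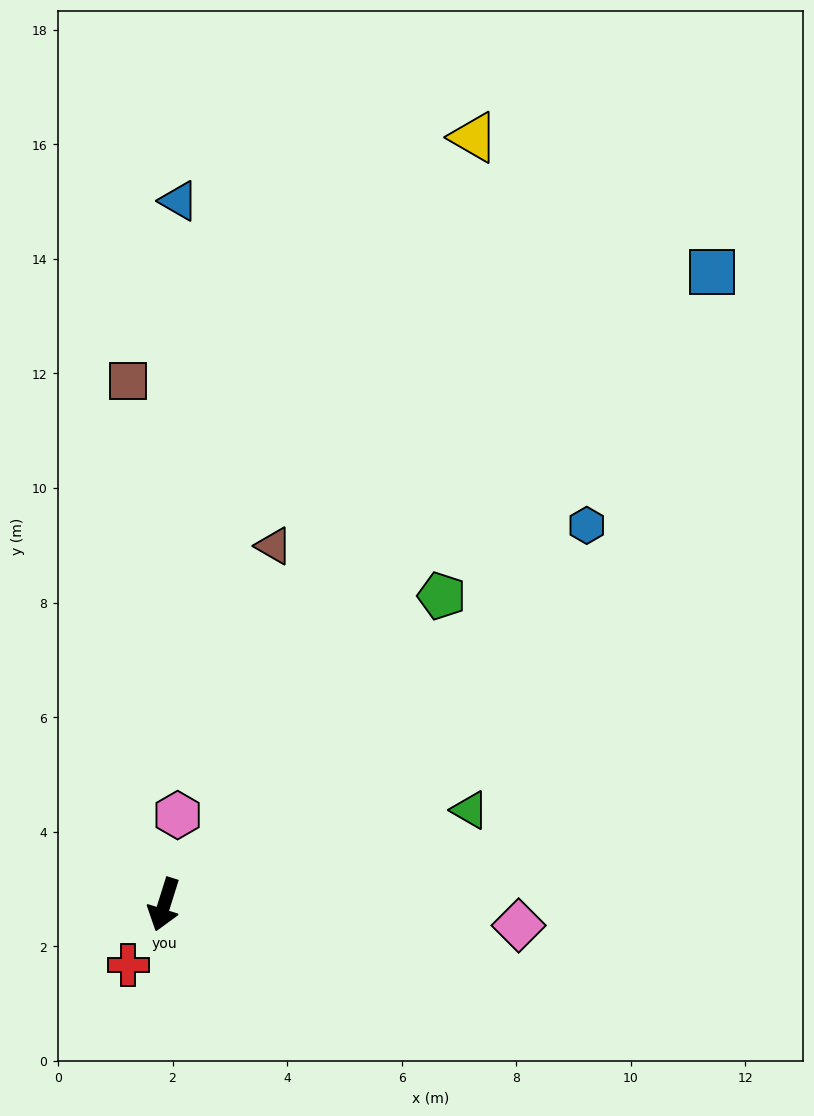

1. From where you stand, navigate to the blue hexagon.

turn left 149°, forward 9.9 m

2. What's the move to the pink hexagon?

turn right 171°, forward 1.6 m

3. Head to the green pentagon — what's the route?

turn left 155°, forward 7.2 m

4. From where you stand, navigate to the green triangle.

turn left 125°, forward 5.6 m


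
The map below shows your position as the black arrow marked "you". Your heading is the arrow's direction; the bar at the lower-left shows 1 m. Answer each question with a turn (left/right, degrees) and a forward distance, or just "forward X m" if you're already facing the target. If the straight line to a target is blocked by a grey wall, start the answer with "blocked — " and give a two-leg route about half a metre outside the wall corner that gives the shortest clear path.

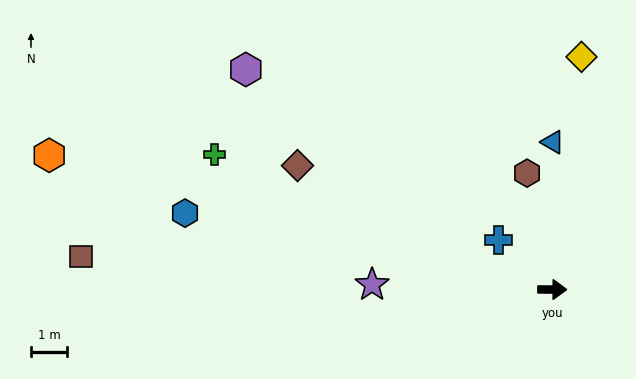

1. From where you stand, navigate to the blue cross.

turn left 138°, forward 2.0 m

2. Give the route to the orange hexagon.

turn left 165°, forward 14.5 m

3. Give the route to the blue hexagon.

turn left 169°, forward 10.5 m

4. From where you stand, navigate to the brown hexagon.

turn left 102°, forward 3.3 m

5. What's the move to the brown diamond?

turn left 154°, forward 7.9 m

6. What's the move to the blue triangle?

turn left 90°, forward 4.1 m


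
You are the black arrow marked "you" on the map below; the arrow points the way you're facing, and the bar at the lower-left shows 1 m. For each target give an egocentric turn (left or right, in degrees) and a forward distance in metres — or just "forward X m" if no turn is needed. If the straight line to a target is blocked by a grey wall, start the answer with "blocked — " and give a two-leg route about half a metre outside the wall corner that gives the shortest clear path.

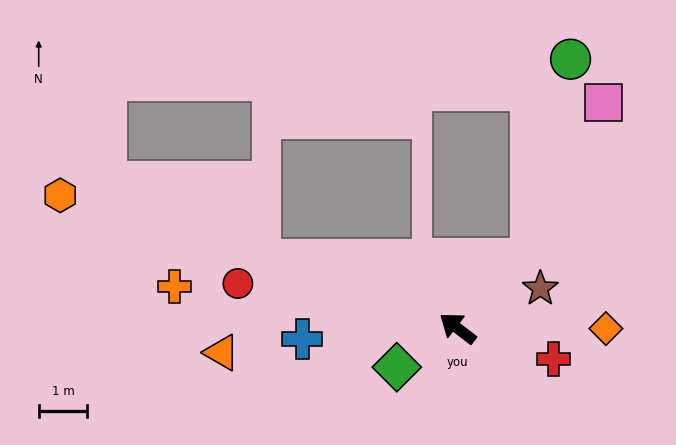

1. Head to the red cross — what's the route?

turn right 160°, forward 2.1 m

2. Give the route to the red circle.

turn left 26°, forward 4.6 m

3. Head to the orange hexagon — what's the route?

turn left 19°, forward 8.6 m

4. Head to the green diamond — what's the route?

turn left 70°, forward 1.5 m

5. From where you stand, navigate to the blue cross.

turn left 41°, forward 3.2 m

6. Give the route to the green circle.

blocked — turn right 99°, forward 2.1 m, then turn left 35°, forward 4.2 m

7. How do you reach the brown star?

turn right 117°, forward 1.9 m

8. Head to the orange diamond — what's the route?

turn right 143°, forward 3.0 m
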